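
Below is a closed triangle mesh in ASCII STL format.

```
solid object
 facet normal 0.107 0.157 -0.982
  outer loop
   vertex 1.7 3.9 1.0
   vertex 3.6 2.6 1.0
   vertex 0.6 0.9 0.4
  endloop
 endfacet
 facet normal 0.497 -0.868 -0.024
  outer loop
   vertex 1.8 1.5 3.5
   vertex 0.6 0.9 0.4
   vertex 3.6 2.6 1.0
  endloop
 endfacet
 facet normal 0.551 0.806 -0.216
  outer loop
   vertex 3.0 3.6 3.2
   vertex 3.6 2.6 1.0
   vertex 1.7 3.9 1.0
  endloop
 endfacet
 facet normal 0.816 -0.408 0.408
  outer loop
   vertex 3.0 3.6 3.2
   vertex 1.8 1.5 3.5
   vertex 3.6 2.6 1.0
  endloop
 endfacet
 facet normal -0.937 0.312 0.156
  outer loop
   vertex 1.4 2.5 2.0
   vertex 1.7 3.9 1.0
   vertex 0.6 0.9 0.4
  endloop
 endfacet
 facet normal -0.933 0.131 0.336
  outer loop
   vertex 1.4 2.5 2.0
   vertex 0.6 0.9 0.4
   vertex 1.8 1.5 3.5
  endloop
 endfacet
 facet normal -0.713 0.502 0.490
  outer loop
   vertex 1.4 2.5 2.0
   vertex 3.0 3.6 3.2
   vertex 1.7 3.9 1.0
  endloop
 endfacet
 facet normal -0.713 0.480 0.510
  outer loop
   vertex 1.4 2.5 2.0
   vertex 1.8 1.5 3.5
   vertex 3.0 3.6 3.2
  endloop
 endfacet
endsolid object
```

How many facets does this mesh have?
8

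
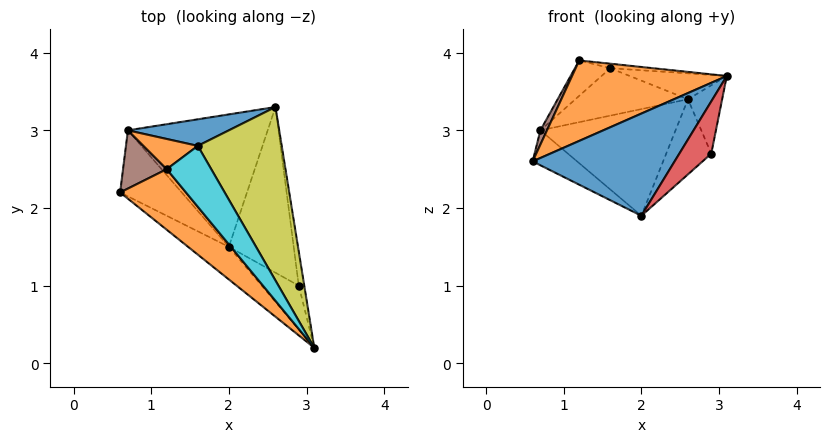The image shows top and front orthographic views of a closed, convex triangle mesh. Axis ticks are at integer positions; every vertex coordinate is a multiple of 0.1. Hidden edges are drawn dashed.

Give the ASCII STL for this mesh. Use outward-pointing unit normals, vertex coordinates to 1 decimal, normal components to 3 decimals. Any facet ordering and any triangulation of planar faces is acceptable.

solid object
 facet normal -0.532 -0.807 -0.257
  outer loop
   vertex 2.0 1.5 1.9
   vertex 3.1 0.2 3.7
   vertex 0.6 2.2 2.6
  endloop
 endfacet
 facet normal -0.671 -0.593 0.446
  outer loop
   vertex 1.2 2.5 3.9
   vertex 0.6 2.2 2.6
   vertex 3.1 0.2 3.7
  endloop
 endfacet
 facet normal 0.986 0.152 -0.076
  outer loop
   vertex 2.9 1.0 2.7
   vertex 2.6 3.3 3.4
   vertex 3.1 0.2 3.7
  endloop
 endfacet
 facet normal 0.144 -0.759 -0.636
  outer loop
   vertex 2.9 1.0 2.7
   vertex 3.1 0.2 3.7
   vertex 2.0 1.5 1.9
  endloop
 endfacet
 facet normal 0.720 0.286 -0.632
  outer loop
   vertex 2.9 1.0 2.7
   vertex 2.0 1.5 1.9
   vertex 2.6 3.3 3.4
  endloop
 endfacet
 facet normal -0.893 -0.107 0.437
  outer loop
   vertex 0.7 3.0 3.0
   vertex 0.6 2.2 2.6
   vertex 1.2 2.5 3.9
  endloop
 endfacet
 facet normal -0.204 0.458 -0.865
  outer loop
   vertex 0.7 3.0 3.0
   vertex 2.0 1.5 1.9
   vertex 0.6 2.2 2.6
  endloop
 endfacet
 facet normal 0.065 0.626 -0.777
  outer loop
   vertex 0.7 3.0 3.0
   vertex 2.6 3.3 3.4
   vertex 2.0 1.5 1.9
  endloop
 endfacet
 facet normal 0.306 0.141 0.941
  outer loop
   vertex 1.6 2.8 3.8
   vertex 3.1 0.2 3.7
   vertex 2.6 3.3 3.4
  endloop
 endfacet
 facet normal 0.191 0.072 0.979
  outer loop
   vertex 1.6 2.8 3.8
   vertex 1.2 2.5 3.9
   vertex 3.1 0.2 3.7
  endloop
 endfacet
 facet normal -0.234 0.848 0.475
  outer loop
   vertex 1.6 2.8 3.8
   vertex 2.6 3.3 3.4
   vertex 0.7 3.0 3.0
  endloop
 endfacet
 facet normal -0.378 0.704 0.601
  outer loop
   vertex 1.6 2.8 3.8
   vertex 0.7 3.0 3.0
   vertex 1.2 2.5 3.9
  endloop
 endfacet
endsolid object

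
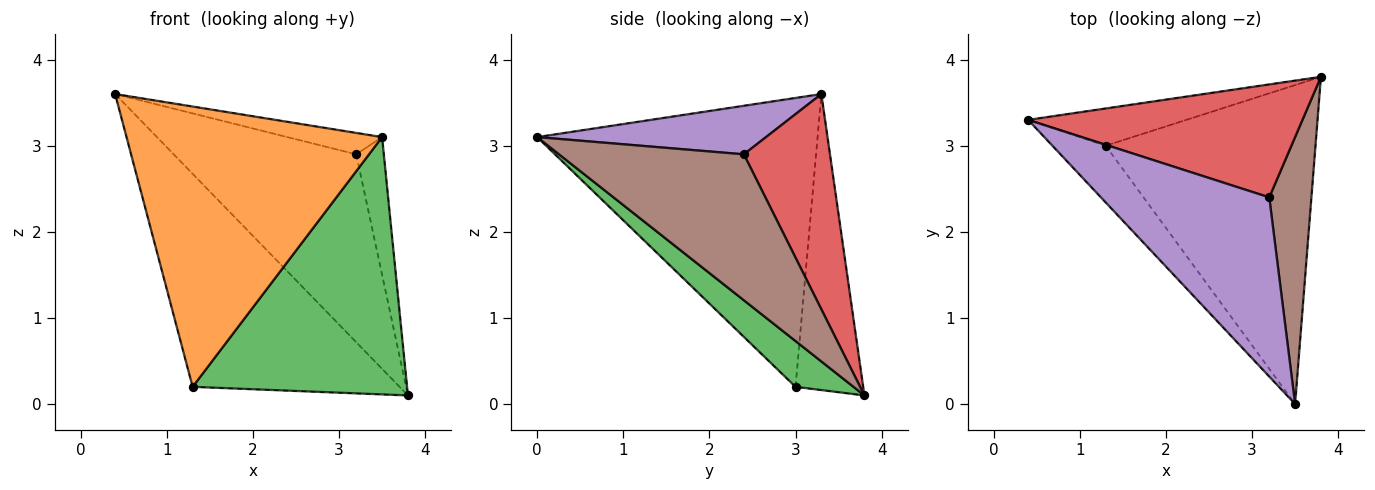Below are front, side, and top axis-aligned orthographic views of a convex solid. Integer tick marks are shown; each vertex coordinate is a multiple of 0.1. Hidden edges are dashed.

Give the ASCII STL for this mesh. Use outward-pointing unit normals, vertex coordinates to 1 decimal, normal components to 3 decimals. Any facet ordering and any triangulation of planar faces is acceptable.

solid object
 facet normal -0.307 0.938 -0.164
  outer loop
   vertex 1.3 3.0 0.2
   vertex 0.4 3.3 3.6
   vertex 3.8 3.8 0.1
  endloop
 endfacet
 facet normal -0.732 -0.667 -0.135
  outer loop
   vertex 1.3 3.0 0.2
   vertex 3.5 0.0 3.1
   vertex 0.4 3.3 3.6
  endloop
 endfacet
 facet normal 0.167 -0.619 -0.767
  outer loop
   vertex 1.3 3.0 0.2
   vertex 3.8 3.8 0.1
   vertex 3.5 0.0 3.1
  endloop
 endfacet
 facet normal 0.375 0.795 0.478
  outer loop
   vertex 3.2 2.4 2.9
   vertex 3.8 3.8 0.1
   vertex 0.4 3.3 3.6
  endloop
 endfacet
 facet normal 0.275 0.114 0.955
  outer loop
   vertex 3.2 2.4 2.9
   vertex 0.4 3.3 3.6
   vertex 3.5 0.0 3.1
  endloop
 endfacet
 facet normal 0.951 0.142 0.275
  outer loop
   vertex 3.2 2.4 2.9
   vertex 3.5 0.0 3.1
   vertex 3.8 3.8 0.1
  endloop
 endfacet
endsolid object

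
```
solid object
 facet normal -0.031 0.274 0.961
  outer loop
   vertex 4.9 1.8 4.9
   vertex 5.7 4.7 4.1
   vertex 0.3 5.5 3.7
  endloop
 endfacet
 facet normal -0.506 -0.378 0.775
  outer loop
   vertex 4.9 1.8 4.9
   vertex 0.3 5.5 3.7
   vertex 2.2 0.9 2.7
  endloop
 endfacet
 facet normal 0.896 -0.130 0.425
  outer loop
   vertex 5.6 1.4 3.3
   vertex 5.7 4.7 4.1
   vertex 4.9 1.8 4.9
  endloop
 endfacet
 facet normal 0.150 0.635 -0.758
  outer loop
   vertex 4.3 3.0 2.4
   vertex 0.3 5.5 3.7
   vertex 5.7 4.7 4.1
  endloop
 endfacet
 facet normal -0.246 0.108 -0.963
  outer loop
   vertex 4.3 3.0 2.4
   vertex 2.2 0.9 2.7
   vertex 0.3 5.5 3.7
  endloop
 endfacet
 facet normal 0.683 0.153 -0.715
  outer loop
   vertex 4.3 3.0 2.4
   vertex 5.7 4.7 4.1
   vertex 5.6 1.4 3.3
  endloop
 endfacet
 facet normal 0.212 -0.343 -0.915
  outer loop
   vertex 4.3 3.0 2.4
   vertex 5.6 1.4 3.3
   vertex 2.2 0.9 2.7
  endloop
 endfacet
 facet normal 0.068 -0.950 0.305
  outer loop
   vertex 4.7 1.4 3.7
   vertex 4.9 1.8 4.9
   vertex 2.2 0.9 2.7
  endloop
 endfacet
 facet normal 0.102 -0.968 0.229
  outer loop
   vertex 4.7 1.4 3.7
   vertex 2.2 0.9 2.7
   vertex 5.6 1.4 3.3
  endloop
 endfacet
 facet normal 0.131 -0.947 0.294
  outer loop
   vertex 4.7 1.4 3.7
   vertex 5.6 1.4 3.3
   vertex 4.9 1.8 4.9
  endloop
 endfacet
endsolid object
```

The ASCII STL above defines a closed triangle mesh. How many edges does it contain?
15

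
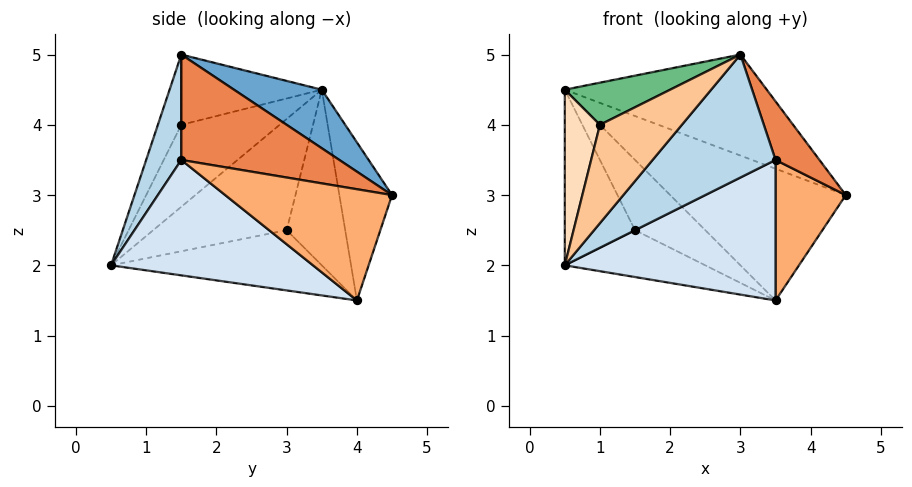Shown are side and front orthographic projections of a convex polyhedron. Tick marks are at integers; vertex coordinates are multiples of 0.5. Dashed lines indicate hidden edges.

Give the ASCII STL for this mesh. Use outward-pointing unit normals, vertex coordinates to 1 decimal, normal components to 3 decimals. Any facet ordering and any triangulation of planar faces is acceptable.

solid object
 facet normal 0.204 0.470 0.859
  outer loop
   vertex 0.5 3.5 4.5
   vertex 3.0 1.5 5.0
   vertex 4.5 4.5 3.0
  endloop
 endfacet
 facet normal -0.285 0.950 -0.127
  outer loop
   vertex 0.5 3.5 4.5
   vertex 4.5 4.5 3.0
   vertex 3.5 4.0 1.5
  endloop
 endfacet
 facet normal 0.274 -0.958 0.091
  outer loop
   vertex 3.5 1.5 3.5
   vertex 3.0 1.5 5.0
   vertex 0.5 0.5 2.0
  endloop
 endfacet
 facet normal 0.514 -0.536 -0.670
  outer loop
   vertex 3.5 1.5 3.5
   vertex 0.5 0.5 2.0
   vertex 3.5 4.0 1.5
  endloop
 endfacet
 facet normal 0.917 -0.255 0.306
  outer loop
   vertex 3.5 1.5 3.5
   vertex 4.5 4.5 3.0
   vertex 3.0 1.5 5.0
  endloop
 endfacet
 facet normal 0.829 -0.349 -0.436
  outer loop
   vertex 3.5 1.5 3.5
   vertex 3.5 4.0 1.5
   vertex 4.5 4.5 3.0
  endloop
 endfacet
 facet normal -0.241 -0.843 0.482
  outer loop
   vertex 1.0 1.5 4.0
   vertex 0.5 0.5 2.0
   vertex 3.0 1.5 5.0
  endloop
 endfacet
 facet normal -0.873 -0.312 0.374
  outer loop
   vertex 1.0 1.5 4.0
   vertex 0.5 3.5 4.5
   vertex 0.5 0.5 2.0
  endloop
 endfacet
 facet normal -0.424 -0.318 0.848
  outer loop
   vertex 1.0 1.5 4.0
   vertex 3.0 1.5 5.0
   vertex 0.5 3.5 4.5
  endloop
 endfacet
 facet normal -0.557 0.371 -0.743
  outer loop
   vertex 1.5 3.0 2.5
   vertex 3.5 4.0 1.5
   vertex 0.5 0.5 2.0
  endloop
 endfacet
 facet normal -0.772 0.407 -0.488
  outer loop
   vertex 1.5 3.0 2.5
   vertex 0.5 0.5 2.0
   vertex 0.5 3.5 4.5
  endloop
 endfacet
 facet normal -0.570 0.684 -0.456
  outer loop
   vertex 1.5 3.0 2.5
   vertex 0.5 3.5 4.5
   vertex 3.5 4.0 1.5
  endloop
 endfacet
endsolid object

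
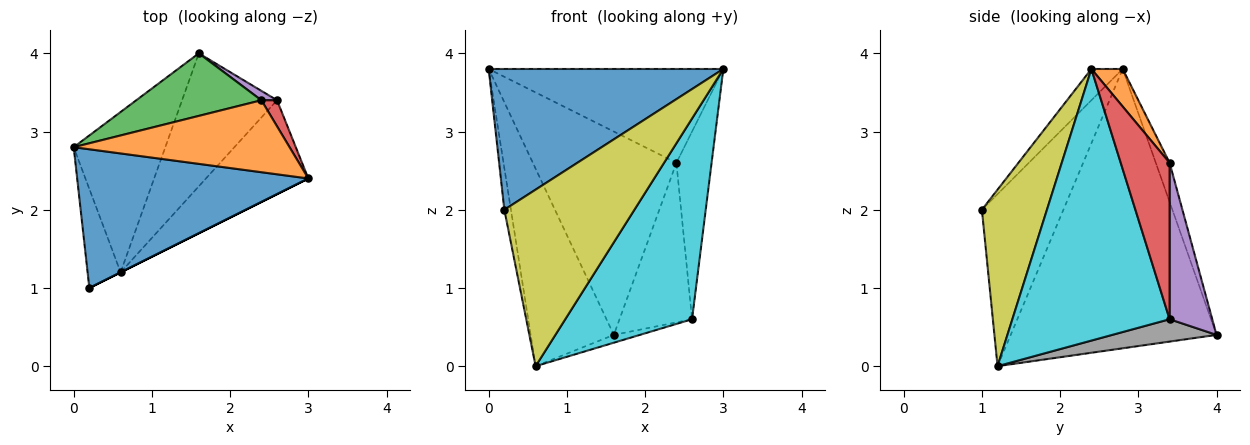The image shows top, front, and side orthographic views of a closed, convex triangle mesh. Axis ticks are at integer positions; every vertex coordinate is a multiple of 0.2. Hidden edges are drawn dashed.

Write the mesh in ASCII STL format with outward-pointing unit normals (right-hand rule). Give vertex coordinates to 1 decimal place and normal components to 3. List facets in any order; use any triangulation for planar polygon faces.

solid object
 facet normal -0.095 -0.709 0.699
  outer loop
   vertex 0.2 1.0 2.0
   vertex 3.0 2.4 3.8
   vertex 0.0 2.8 3.8
  endloop
 endfacet
 facet normal 0.105 0.789 0.605
  outer loop
   vertex 2.4 3.4 2.6
   vertex 0.0 2.8 3.8
   vertex 3.0 2.4 3.8
  endloop
 endfacet
 facet normal -0.092 0.952 0.293
  outer loop
   vertex 2.4 3.4 2.6
   vertex 1.6 4.0 0.4
   vertex 0.0 2.8 3.8
  endloop
 endfacet
 facet normal 0.809 0.582 0.081
  outer loop
   vertex 2.4 3.4 2.6
   vertex 3.0 2.4 3.8
   vertex 2.6 3.4 0.6
  endloop
 endfacet
 facet normal 0.506 0.861 0.051
  outer loop
   vertex 2.4 3.4 2.6
   vertex 2.6 3.4 0.6
   vertex 1.6 4.0 0.4
  endloop
 endfacet
 facet normal -0.979 0.079 -0.188
  outer loop
   vertex 0.6 1.2 0.0
   vertex 0.2 1.0 2.0
   vertex 0.0 2.8 3.8
  endloop
 endfacet
 facet normal -0.887 0.358 -0.291
  outer loop
   vertex 0.6 1.2 0.0
   vertex 0.0 2.8 3.8
   vertex 1.6 4.0 0.4
  endloop
 endfacet
 facet normal 0.229 0.057 -0.972
  outer loop
   vertex 0.6 1.2 0.0
   vertex 1.6 4.0 0.4
   vertex 2.6 3.4 0.6
  endloop
 endfacet
 facet normal 0.447 -0.894 0.000
  outer loop
   vertex 0.6 1.2 0.0
   vertex 3.0 2.4 3.8
   vertex 0.2 1.0 2.0
  endloop
 endfacet
 facet normal 0.747 -0.602 -0.282
  outer loop
   vertex 0.6 1.2 0.0
   vertex 2.6 3.4 0.6
   vertex 3.0 2.4 3.8
  endloop
 endfacet
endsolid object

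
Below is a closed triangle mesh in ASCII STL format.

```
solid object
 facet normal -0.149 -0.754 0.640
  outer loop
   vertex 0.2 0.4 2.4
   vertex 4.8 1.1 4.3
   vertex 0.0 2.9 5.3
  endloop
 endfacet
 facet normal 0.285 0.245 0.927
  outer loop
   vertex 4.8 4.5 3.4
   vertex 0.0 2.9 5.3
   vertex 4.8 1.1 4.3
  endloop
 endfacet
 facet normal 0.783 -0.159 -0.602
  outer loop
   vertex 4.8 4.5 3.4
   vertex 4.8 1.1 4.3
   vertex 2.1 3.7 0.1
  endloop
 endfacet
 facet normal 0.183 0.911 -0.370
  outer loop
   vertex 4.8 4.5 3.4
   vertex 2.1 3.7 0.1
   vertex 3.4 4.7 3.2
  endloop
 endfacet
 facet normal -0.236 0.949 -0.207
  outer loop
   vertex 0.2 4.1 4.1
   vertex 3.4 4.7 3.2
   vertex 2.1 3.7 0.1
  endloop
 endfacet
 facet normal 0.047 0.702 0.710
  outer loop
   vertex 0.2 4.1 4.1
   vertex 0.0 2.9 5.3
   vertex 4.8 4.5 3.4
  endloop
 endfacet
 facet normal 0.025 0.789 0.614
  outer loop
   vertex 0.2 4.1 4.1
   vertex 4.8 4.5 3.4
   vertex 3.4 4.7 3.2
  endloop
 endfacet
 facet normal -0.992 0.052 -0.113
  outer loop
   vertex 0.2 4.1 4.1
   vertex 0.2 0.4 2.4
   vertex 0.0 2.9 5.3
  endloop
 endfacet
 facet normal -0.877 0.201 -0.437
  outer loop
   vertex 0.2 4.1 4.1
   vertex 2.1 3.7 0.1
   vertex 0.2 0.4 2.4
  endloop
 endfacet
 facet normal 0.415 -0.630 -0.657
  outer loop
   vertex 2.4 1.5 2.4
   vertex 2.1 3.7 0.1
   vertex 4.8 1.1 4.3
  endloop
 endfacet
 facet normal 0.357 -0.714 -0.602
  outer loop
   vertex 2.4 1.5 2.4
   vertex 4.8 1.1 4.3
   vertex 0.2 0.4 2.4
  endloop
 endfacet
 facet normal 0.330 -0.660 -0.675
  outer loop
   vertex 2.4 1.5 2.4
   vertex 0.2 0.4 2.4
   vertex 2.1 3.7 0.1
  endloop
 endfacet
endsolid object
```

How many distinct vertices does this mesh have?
8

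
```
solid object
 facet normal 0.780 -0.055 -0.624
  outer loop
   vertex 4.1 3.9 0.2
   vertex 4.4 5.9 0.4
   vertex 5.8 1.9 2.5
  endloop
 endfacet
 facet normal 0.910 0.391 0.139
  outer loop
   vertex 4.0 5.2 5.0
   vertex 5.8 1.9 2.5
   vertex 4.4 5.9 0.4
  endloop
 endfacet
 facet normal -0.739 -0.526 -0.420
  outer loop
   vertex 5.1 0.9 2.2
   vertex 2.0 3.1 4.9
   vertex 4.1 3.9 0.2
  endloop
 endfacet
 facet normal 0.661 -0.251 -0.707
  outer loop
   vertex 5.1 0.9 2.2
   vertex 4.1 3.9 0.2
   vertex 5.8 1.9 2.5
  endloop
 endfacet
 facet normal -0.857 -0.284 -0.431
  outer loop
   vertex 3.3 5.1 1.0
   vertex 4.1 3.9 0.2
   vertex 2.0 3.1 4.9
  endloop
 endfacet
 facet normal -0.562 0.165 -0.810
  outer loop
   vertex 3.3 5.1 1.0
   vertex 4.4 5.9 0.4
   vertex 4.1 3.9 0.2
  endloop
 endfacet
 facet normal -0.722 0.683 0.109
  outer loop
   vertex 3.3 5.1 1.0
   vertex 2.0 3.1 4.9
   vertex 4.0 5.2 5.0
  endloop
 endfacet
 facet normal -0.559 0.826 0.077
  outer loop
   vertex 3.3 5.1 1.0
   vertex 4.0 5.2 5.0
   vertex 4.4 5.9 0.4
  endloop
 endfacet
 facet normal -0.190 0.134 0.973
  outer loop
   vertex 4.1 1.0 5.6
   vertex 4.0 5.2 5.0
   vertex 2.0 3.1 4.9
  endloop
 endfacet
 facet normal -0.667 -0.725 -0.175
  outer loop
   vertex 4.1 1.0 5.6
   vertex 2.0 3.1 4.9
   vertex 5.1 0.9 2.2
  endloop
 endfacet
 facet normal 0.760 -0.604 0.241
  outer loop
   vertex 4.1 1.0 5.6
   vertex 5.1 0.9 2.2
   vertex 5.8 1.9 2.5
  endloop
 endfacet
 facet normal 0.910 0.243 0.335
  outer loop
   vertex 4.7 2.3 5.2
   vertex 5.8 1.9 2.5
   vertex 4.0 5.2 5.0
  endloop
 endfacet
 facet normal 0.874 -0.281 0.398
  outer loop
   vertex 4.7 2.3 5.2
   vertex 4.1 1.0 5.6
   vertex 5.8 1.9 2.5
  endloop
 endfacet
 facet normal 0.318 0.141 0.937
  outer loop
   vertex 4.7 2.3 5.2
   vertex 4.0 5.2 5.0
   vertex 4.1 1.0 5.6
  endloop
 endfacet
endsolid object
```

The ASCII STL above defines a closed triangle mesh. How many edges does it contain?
21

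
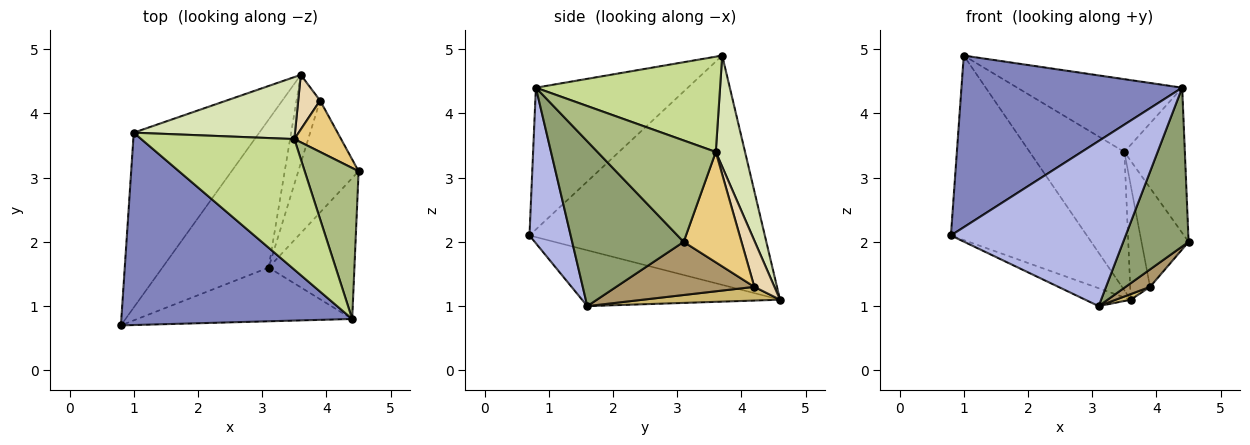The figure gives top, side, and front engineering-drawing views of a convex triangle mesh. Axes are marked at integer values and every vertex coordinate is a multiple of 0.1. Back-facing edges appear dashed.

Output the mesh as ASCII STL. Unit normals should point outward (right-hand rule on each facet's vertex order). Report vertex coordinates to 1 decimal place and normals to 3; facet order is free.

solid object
 facet normal -0.782 0.452 -0.428
  outer loop
   vertex 3.6 4.6 1.1
   vertex 0.8 0.7 2.1
   vertex 1.0 3.7 4.9
  endloop
 endfacet
 facet normal -0.417 -0.605 0.678
  outer loop
   vertex 4.4 0.8 4.4
   vertex 1.0 3.7 4.9
   vertex 0.8 0.7 2.1
  endloop
 endfacet
 facet normal -0.463 0.106 -0.880
  outer loop
   vertex 3.1 1.6 1.0
   vertex 0.8 0.7 2.1
   vertex 3.6 4.6 1.1
  endloop
 endfacet
 facet normal 0.219 -0.928 -0.302
  outer loop
   vertex 3.1 1.6 1.0
   vertex 4.4 0.8 4.4
   vertex 0.8 0.7 2.1
  endloop
 endfacet
 facet normal 0.787 -0.462 -0.409
  outer loop
   vertex 3.1 1.6 1.0
   vertex 4.5 3.1 2.0
   vertex 4.4 0.8 4.4
  endloop
 endfacet
 facet normal 0.805 0.411 0.428
  outer loop
   vertex 3.5 3.6 3.4
   vertex 4.4 0.8 4.4
   vertex 4.5 3.1 2.0
  endloop
 endfacet
 facet normal 0.478 0.428 0.767
  outer loop
   vertex 3.5 3.6 3.4
   vertex 1.0 3.7 4.9
   vertex 4.4 0.8 4.4
  endloop
 endfacet
 facet normal 0.271 0.878 0.394
  outer loop
   vertex 3.5 3.6 3.4
   vertex 3.6 4.6 1.1
   vertex 1.0 3.7 4.9
  endloop
 endfacet
 facet normal 0.657 -0.116 -0.745
  outer loop
   vertex 3.9 4.2 1.3
   vertex 4.5 3.1 2.0
   vertex 3.1 1.6 1.0
  endloop
 endfacet
 facet normal 0.502 -0.055 -0.863
  outer loop
   vertex 3.9 4.2 1.3
   vertex 3.1 1.6 1.0
   vertex 3.6 4.6 1.1
  endloop
 endfacet
 facet normal 0.737 0.600 0.312
  outer loop
   vertex 3.9 4.2 1.3
   vertex 3.5 3.6 3.4
   vertex 4.5 3.1 2.0
  endloop
 endfacet
 facet normal 0.675 0.666 0.319
  outer loop
   vertex 3.9 4.2 1.3
   vertex 3.6 4.6 1.1
   vertex 3.5 3.6 3.4
  endloop
 endfacet
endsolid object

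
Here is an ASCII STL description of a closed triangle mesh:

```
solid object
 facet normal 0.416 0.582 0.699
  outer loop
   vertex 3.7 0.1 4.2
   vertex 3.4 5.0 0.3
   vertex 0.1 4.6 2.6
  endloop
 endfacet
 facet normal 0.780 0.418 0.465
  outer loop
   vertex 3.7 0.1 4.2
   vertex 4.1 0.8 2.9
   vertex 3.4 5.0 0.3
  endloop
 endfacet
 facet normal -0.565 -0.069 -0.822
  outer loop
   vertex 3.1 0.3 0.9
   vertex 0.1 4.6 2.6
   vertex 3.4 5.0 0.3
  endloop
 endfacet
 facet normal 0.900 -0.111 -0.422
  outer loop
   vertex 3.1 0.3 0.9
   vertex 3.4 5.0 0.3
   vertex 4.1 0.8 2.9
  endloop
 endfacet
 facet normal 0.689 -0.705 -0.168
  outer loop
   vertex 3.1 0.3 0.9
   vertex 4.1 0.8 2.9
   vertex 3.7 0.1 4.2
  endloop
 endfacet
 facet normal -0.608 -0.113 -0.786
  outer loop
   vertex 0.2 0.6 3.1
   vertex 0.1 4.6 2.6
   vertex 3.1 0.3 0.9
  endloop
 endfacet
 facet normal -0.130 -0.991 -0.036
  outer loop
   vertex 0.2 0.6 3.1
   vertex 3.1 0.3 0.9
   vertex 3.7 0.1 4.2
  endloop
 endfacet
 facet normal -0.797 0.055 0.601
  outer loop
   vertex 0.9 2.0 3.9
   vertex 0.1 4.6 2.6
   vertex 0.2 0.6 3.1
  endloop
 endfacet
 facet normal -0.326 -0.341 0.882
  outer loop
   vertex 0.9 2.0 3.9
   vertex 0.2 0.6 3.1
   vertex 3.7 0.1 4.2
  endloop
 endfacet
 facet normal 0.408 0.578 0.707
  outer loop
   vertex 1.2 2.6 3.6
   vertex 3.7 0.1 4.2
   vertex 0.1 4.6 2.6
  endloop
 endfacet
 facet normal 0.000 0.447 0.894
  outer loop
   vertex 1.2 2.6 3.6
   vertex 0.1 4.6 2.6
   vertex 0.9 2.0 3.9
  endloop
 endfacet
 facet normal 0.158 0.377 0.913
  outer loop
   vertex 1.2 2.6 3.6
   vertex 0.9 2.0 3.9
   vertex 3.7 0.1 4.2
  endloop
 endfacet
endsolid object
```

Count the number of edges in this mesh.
18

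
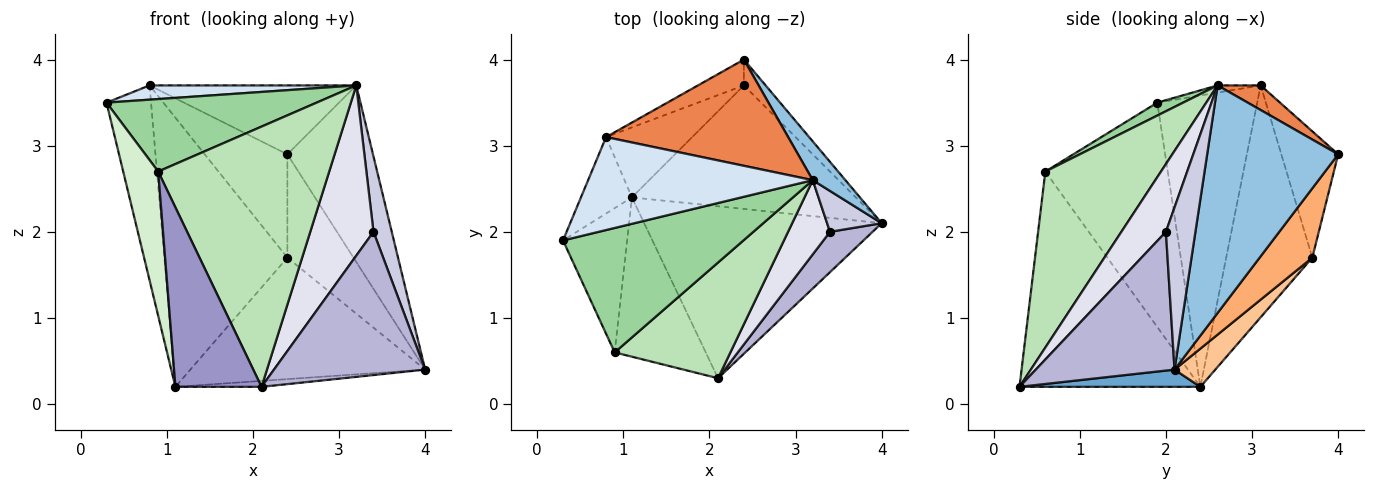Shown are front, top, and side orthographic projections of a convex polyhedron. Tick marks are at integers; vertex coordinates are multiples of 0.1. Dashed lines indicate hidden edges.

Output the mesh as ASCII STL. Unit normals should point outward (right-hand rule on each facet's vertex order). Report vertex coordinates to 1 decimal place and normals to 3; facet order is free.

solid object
 facet normal 0.072 0.034 -0.997
  outer loop
   vertex 2.1 0.3 0.2
   vertex 1.1 2.4 0.2
   vertex 4.0 2.1 0.4
  endloop
 endfacet
 facet normal 0.831 0.543 0.119
  outer loop
   vertex 3.2 2.6 3.7
   vertex 4.0 2.1 0.4
   vertex 2.4 4.0 2.9
  endloop
 endfacet
 facet normal -0.902 0.402 -0.158
  outer loop
   vertex 0.8 3.1 3.7
   vertex 1.1 2.4 0.2
   vertex 0.3 1.9 3.5
  endloop
 endfacet
 facet normal -0.032 -0.152 0.988
  outer loop
   vertex 0.8 3.1 3.7
   vertex 0.3 1.9 3.5
   vertex 3.2 2.6 3.7
  endloop
 endfacet
 facet normal 0.113 0.541 0.834
  outer loop
   vertex 0.8 3.1 3.7
   vertex 3.2 2.6 3.7
   vertex 2.4 4.0 2.9
  endloop
 endfacet
 facet normal 0.612 0.768 -0.192
  outer loop
   vertex 2.4 3.7 1.7
   vertex 2.4 4.0 2.9
   vertex 4.0 2.1 0.4
  endloop
 endfacet
 facet normal 0.121 0.696 -0.708
  outer loop
   vertex 2.4 3.7 1.7
   vertex 4.0 2.1 0.4
   vertex 1.1 2.4 0.2
  endloop
 endfacet
 facet normal -0.555 0.807 -0.202
  outer loop
   vertex 2.4 3.7 1.7
   vertex 0.8 3.1 3.7
   vertex 2.4 4.0 2.9
  endloop
 endfacet
 facet normal -0.561 0.801 -0.208
  outer loop
   vertex 2.4 3.7 1.7
   vertex 1.1 2.4 0.2
   vertex 0.8 3.1 3.7
  endloop
 endfacet
 facet normal 0.062 -0.502 0.863
  outer loop
   vertex 0.9 0.6 2.7
   vertex 3.2 2.6 3.7
   vertex 0.3 1.9 3.5
  endloop
 endfacet
 facet normal 0.526 -0.777 0.346
  outer loop
   vertex 0.9 0.6 2.7
   vertex 2.1 0.3 0.2
   vertex 3.2 2.6 3.7
  endloop
 endfacet
 facet normal -0.927 -0.265 -0.265
  outer loop
   vertex 0.9 0.6 2.7
   vertex 0.3 1.9 3.5
   vertex 1.1 2.4 0.2
  endloop
 endfacet
 facet normal -0.843 -0.402 -0.357
  outer loop
   vertex 0.9 0.6 2.7
   vertex 1.1 2.4 0.2
   vertex 2.1 0.3 0.2
  endloop
 endfacet
 facet normal 0.662 -0.721 0.203
  outer loop
   vertex 3.4 2.0 2.0
   vertex 2.1 0.3 0.2
   vertex 4.0 2.1 0.4
  endloop
 endfacet
 facet normal 0.817 -0.506 0.275
  outer loop
   vertex 3.4 2.0 2.0
   vertex 4.0 2.1 0.4
   vertex 3.2 2.6 3.7
  endloop
 endfacet
 facet normal 0.542 -0.770 0.336
  outer loop
   vertex 3.4 2.0 2.0
   vertex 3.2 2.6 3.7
   vertex 2.1 0.3 0.2
  endloop
 endfacet
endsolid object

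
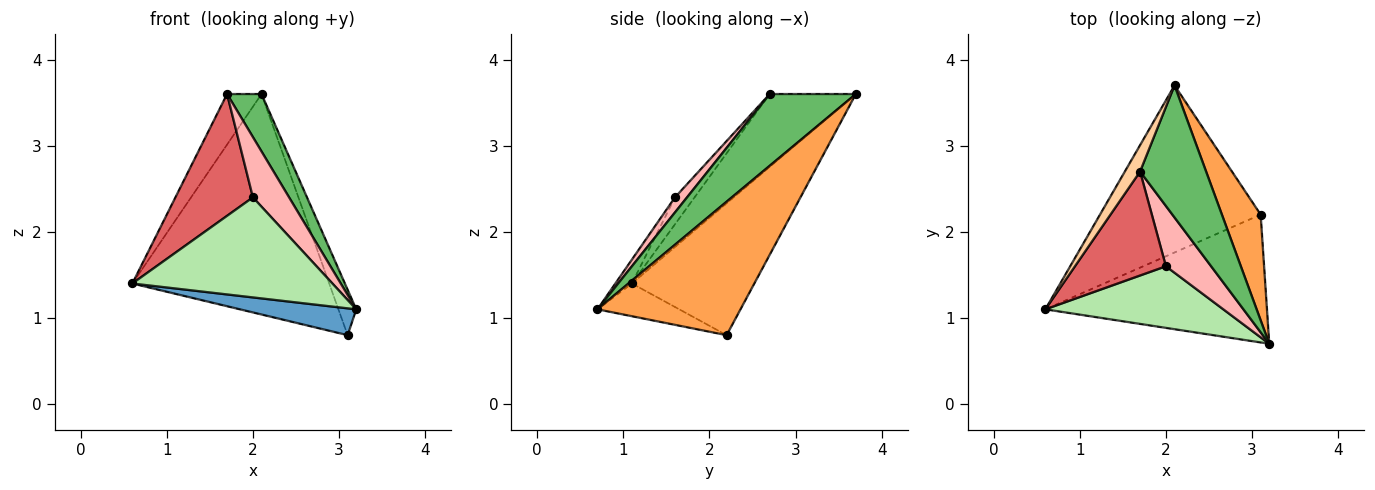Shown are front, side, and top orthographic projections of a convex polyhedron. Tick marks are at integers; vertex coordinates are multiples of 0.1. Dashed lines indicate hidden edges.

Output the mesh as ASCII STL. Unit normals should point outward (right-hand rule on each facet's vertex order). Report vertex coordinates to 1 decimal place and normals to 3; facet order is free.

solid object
 facet normal -0.143 -0.203 -0.969
  outer loop
   vertex 3.1 2.2 0.8
   vertex 3.2 0.7 1.1
   vertex 0.6 1.1 1.4
  endloop
 endfacet
 facet normal -0.444 0.714 -0.541
  outer loop
   vertex 3.1 2.2 0.8
   vertex 0.6 1.1 1.4
   vertex 2.1 3.7 3.6
  endloop
 endfacet
 facet normal 0.954 0.119 0.277
  outer loop
   vertex 3.1 2.2 0.8
   vertex 2.1 3.7 3.6
   vertex 3.2 0.7 1.1
  endloop
 endfacet
 facet normal -0.911 0.365 0.191
  outer loop
   vertex 1.7 2.7 3.6
   vertex 2.1 3.7 3.6
   vertex 0.6 1.1 1.4
  endloop
 endfacet
 facet normal 0.706 -0.282 0.649
  outer loop
   vertex 1.7 2.7 3.6
   vertex 3.2 0.7 1.1
   vertex 2.1 3.7 3.6
  endloop
 endfacet
 facet normal -0.070 -0.849 0.523
  outer loop
   vertex 2.0 1.6 2.4
   vertex 0.6 1.1 1.4
   vertex 3.2 0.7 1.1
  endloop
 endfacet
 facet normal -0.189 -0.747 0.638
  outer loop
   vertex 2.0 1.6 2.4
   vertex 1.7 2.7 3.6
   vertex 0.6 1.1 1.4
  endloop
 endfacet
 facet normal 0.229 -0.688 0.688
  outer loop
   vertex 2.0 1.6 2.4
   vertex 3.2 0.7 1.1
   vertex 1.7 2.7 3.6
  endloop
 endfacet
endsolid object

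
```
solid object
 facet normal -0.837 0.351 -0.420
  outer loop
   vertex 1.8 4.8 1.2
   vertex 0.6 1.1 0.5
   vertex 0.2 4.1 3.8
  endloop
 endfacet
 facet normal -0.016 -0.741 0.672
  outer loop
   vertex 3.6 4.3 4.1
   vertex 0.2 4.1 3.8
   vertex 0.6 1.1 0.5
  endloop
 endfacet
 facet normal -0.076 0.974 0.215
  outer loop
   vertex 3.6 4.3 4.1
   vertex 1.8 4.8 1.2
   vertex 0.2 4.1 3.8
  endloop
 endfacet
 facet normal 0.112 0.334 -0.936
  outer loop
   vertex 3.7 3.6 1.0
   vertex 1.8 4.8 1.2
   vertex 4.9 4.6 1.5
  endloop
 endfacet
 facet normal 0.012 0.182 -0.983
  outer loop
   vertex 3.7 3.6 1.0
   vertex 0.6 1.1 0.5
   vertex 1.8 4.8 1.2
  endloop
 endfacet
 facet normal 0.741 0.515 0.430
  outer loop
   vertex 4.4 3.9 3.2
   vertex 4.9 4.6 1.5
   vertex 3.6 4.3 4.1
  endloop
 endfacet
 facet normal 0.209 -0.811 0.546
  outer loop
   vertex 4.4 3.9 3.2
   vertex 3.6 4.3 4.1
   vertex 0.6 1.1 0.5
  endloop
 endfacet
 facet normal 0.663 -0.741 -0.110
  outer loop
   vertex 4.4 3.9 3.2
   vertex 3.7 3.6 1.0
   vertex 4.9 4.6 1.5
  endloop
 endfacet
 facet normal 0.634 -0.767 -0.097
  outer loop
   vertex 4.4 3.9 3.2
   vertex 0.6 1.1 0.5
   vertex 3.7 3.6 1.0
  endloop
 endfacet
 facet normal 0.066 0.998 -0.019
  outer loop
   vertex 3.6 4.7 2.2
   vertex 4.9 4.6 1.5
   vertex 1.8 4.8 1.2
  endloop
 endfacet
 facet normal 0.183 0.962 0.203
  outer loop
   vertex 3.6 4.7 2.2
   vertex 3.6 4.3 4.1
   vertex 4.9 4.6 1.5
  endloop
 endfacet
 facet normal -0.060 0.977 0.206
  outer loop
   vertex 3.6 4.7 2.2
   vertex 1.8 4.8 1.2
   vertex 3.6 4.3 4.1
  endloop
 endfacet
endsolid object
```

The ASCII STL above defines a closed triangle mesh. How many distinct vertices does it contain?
8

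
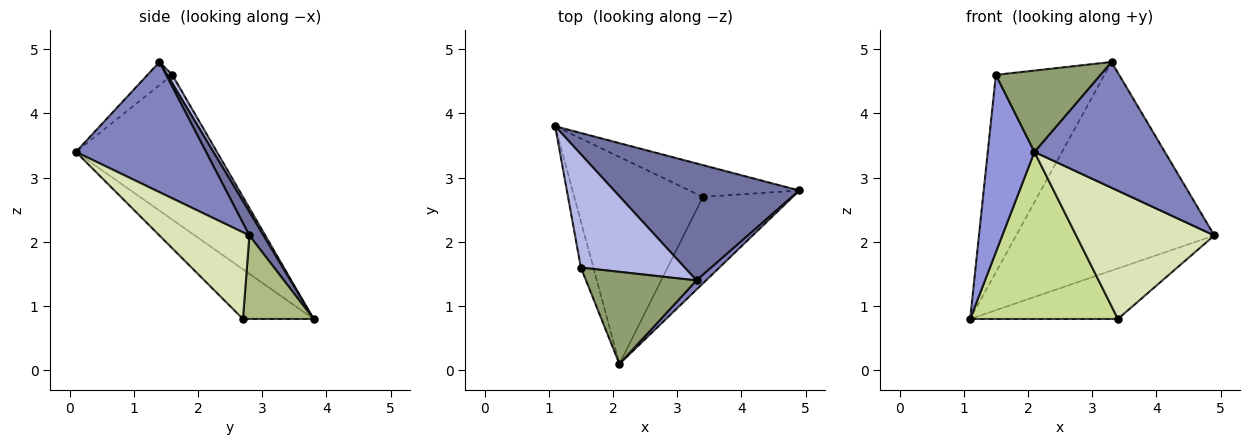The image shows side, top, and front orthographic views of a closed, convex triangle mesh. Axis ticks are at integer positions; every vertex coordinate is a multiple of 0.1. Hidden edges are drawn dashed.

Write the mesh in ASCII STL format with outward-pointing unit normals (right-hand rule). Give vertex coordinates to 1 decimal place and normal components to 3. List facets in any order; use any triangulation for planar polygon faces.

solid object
 facet normal 0.062 0.871 0.488
  outer loop
   vertex 3.3 1.4 4.8
   vertex 4.9 2.8 2.1
   vertex 1.1 3.8 0.8
  endloop
 endfacet
 facet normal 0.706 -0.707 0.052
  outer loop
   vertex 3.3 1.4 4.8
   vertex 2.1 0.1 3.4
   vertex 4.9 2.8 2.1
  endloop
 endfacet
 facet normal -0.946 -0.313 -0.082
  outer loop
   vertex 1.5 1.6 4.6
   vertex 1.1 3.8 0.8
   vertex 2.1 0.1 3.4
  endloop
 endfacet
 facet normal 0.041 0.867 0.497
  outer loop
   vertex 1.5 1.6 4.6
   vertex 3.3 1.4 4.8
   vertex 1.1 3.8 0.8
  endloop
 endfacet
 facet normal -0.155 -0.654 0.740
  outer loop
   vertex 1.5 1.6 4.6
   vertex 2.1 0.1 3.4
   vertex 3.3 1.4 4.8
  endloop
 endfacet
 facet normal 0.375 0.785 -0.493
  outer loop
   vertex 3.4 2.7 0.8
   vertex 1.1 3.8 0.8
   vertex 4.9 2.8 2.1
  endloop
 endfacet
 facet normal -0.288 -0.601 -0.745
  outer loop
   vertex 3.4 2.7 0.8
   vertex 2.1 0.1 3.4
   vertex 1.1 3.8 0.8
  endloop
 endfacet
 facet normal 0.475 -0.730 -0.492
  outer loop
   vertex 3.4 2.7 0.8
   vertex 4.9 2.8 2.1
   vertex 2.1 0.1 3.4
  endloop
 endfacet
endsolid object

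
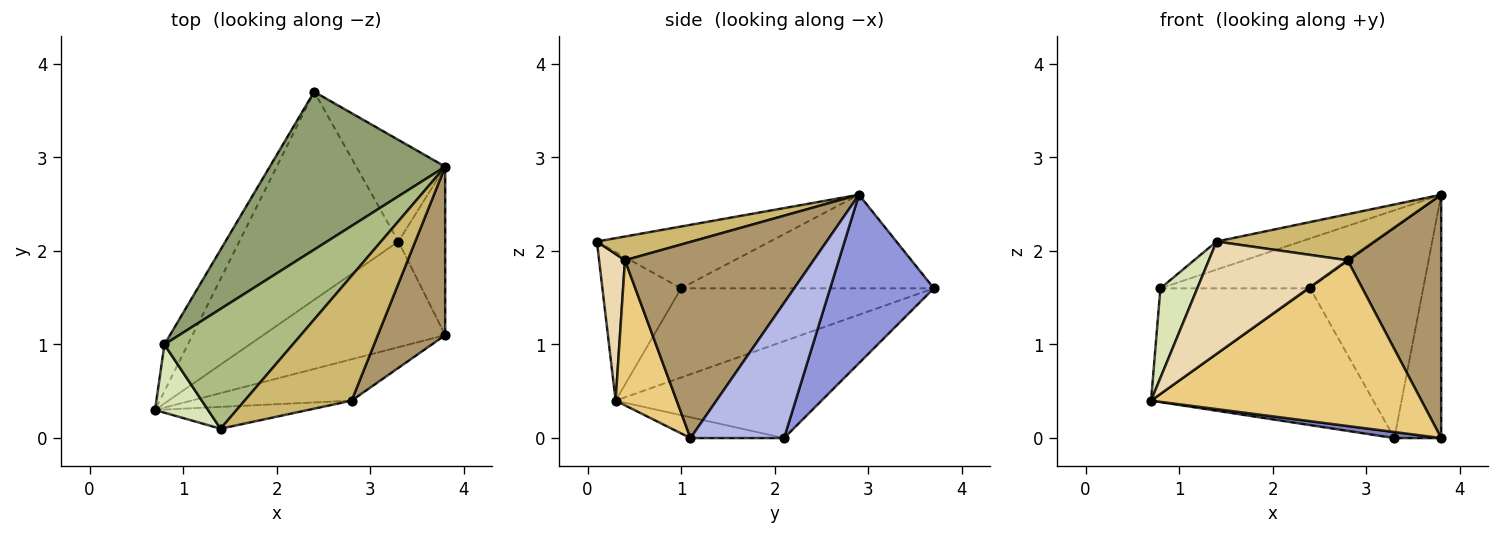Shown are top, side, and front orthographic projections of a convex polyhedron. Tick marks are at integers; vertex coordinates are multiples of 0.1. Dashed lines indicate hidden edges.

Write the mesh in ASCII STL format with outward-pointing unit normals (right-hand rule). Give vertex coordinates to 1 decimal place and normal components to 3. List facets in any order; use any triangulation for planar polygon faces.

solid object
 facet normal -0.454 0.490 -0.745
  outer loop
   vertex 3.3 2.1 0.0
   vertex 0.7 0.3 0.4
   vertex 2.4 3.7 1.6
  endloop
 endfacet
 facet normal -0.113 -0.057 -0.992
  outer loop
   vertex 3.3 2.1 0.0
   vertex 3.8 1.1 0.0
   vertex 0.7 0.3 0.4
  endloop
 endfacet
 facet normal 0.637 0.694 -0.336
  outer loop
   vertex 3.3 2.1 0.0
   vertex 2.4 3.7 1.6
   vertex 3.8 2.9 2.6
  endloop
 endfacet
 facet normal 0.854 0.427 -0.296
  outer loop
   vertex 3.3 2.1 0.0
   vertex 3.8 2.9 2.6
   vertex 3.8 1.1 0.0
  endloop
 endfacet
 facet normal -0.453 0.269 0.850
  outer loop
   vertex 0.8 1.0 1.6
   vertex 3.8 2.9 2.6
   vertex 2.4 3.7 1.6
  endloop
 endfacet
 facet normal -0.425 0.207 0.881
  outer loop
   vertex 0.8 1.0 1.6
   vertex 1.4 0.1 2.1
   vertex 3.8 2.9 2.6
  endloop
 endfacet
 facet normal -0.839 0.497 -0.220
  outer loop
   vertex 0.8 1.0 1.6
   vertex 2.4 3.7 1.6
   vertex 0.7 0.3 0.4
  endloop
 endfacet
 facet normal -0.862 -0.404 0.307
  outer loop
   vertex 0.8 1.0 1.6
   vertex 0.7 0.3 0.4
   vertex 1.4 0.1 2.1
  endloop
 endfacet
 facet normal 0.856 -0.425 0.294
  outer loop
   vertex 2.8 0.4 1.9
   vertex 3.8 1.1 0.0
   vertex 3.8 2.9 2.6
  endloop
 endfacet
 facet normal 0.204 -0.339 0.919
  outer loop
   vertex 2.8 0.4 1.9
   vertex 3.8 2.9 2.6
   vertex 1.4 0.1 2.1
  endloop
 endfacet
 facet normal 0.214 -0.948 -0.237
  outer loop
   vertex 2.8 0.4 1.9
   vertex 0.7 0.3 0.4
   vertex 3.8 1.1 0.0
  endloop
 endfacet
 facet normal 0.180 -0.966 -0.188
  outer loop
   vertex 2.8 0.4 1.9
   vertex 1.4 0.1 2.1
   vertex 0.7 0.3 0.4
  endloop
 endfacet
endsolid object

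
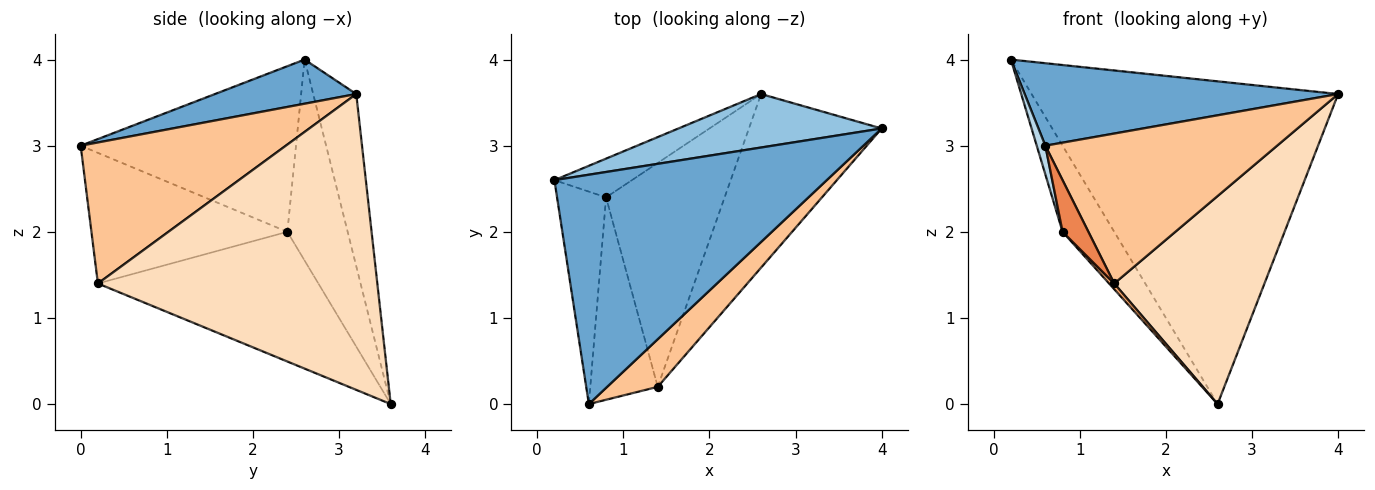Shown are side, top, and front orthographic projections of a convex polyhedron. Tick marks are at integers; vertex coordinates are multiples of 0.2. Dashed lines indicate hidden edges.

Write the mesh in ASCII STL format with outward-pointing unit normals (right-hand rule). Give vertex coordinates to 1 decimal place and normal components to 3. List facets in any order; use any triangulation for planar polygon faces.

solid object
 facet normal 0.151 -0.335 0.930
  outer loop
   vertex 0.6 0.0 3.0
   vertex 4.0 3.2 3.6
   vertex 0.2 2.6 4.0
  endloop
 endfacet
 facet normal -0.137 0.977 0.162
  outer loop
   vertex 2.6 3.6 0.0
   vertex 0.2 2.6 4.0
   vertex 4.0 3.2 3.6
  endloop
 endfacet
 facet normal -0.958 -0.038 -0.284
  outer loop
   vertex 0.8 2.4 2.0
   vertex 0.6 0.0 3.0
   vertex 0.2 2.6 4.0
  endloop
 endfacet
 facet normal -0.729 0.625 -0.281
  outer loop
   vertex 0.8 2.4 2.0
   vertex 0.2 2.6 4.0
   vertex 2.6 3.6 0.0
  endloop
 endfacet
 facet normal -0.882 -0.116 -0.456
  outer loop
   vertex 1.4 0.2 1.4
   vertex 0.6 0.0 3.0
   vertex 0.8 2.4 2.0
  endloop
 endfacet
 facet normal -0.738 -0.017 -0.675
  outer loop
   vertex 1.4 0.2 1.4
   vertex 0.8 2.4 2.0
   vertex 2.6 3.6 0.0
  endloop
 endfacet
 facet normal 0.645 -0.728 0.231
  outer loop
   vertex 1.4 0.2 1.4
   vertex 4.0 3.2 3.6
   vertex 0.6 0.0 3.0
  endloop
 endfacet
 facet normal 0.819 -0.440 -0.367
  outer loop
   vertex 1.4 0.2 1.4
   vertex 2.6 3.6 0.0
   vertex 4.0 3.2 3.6
  endloop
 endfacet
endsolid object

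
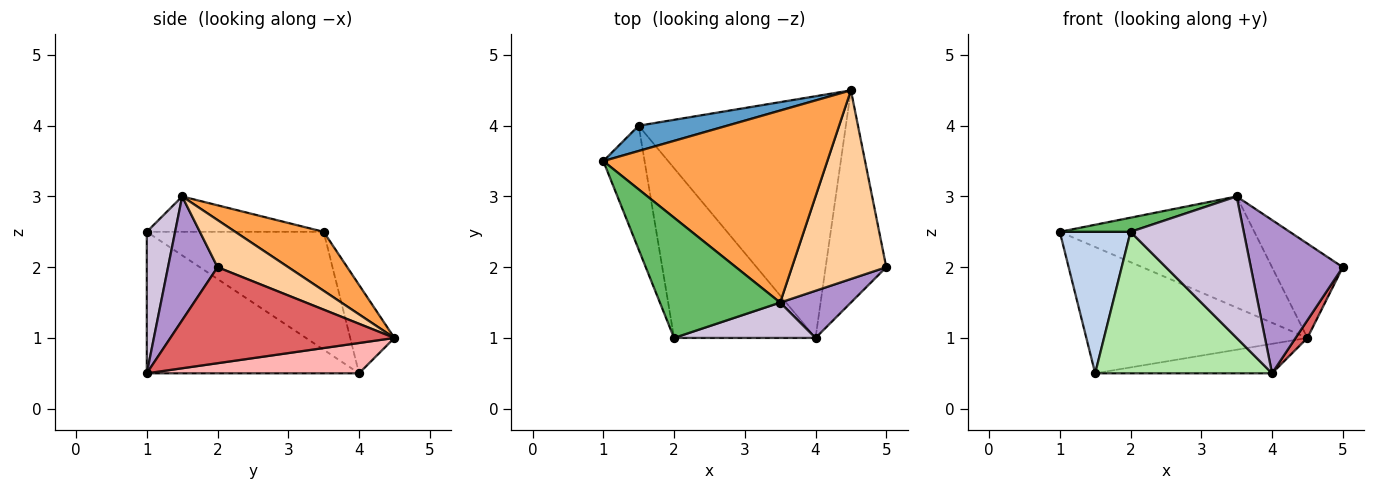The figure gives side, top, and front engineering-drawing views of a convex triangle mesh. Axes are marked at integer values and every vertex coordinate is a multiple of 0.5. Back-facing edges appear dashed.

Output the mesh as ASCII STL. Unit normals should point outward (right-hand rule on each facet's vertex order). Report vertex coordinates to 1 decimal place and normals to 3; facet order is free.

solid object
 facet normal -0.192 0.962 0.192
  outer loop
   vertex 1.5 4.0 0.5
   vertex 1.0 3.5 2.5
   vertex 4.5 4.5 1.0
  endloop
 endfacet
 facet normal -0.883 -0.353 -0.309
  outer loop
   vertex 2.0 1.0 2.5
   vertex 1.0 3.5 2.5
   vertex 1.5 4.0 0.5
  endloop
 endfacet
 facet normal 0.222 0.489 0.844
  outer loop
   vertex 3.5 1.5 3.0
   vertex 4.5 4.5 1.0
   vertex 1.0 3.5 2.5
  endloop
 endfacet
 facet normal 0.408 0.408 0.816
  outer loop
   vertex 3.5 1.5 3.0
   vertex 5.0 2.0 2.0
   vertex 4.5 4.5 1.0
  endloop
 endfacet
 facet normal -0.280 -0.112 0.953
  outer loop
   vertex 3.5 1.5 3.0
   vertex 1.0 3.5 2.5
   vertex 2.0 1.0 2.5
  endloop
 endfacet
 facet normal -0.609 -0.508 -0.609
  outer loop
   vertex 4.0 1.0 0.5
   vertex 2.0 1.0 2.5
   vertex 1.5 4.0 0.5
  endloop
 endfacet
 facet normal 0.845 -0.044 -0.533
  outer loop
   vertex 4.0 1.0 0.5
   vertex 4.5 4.5 1.0
   vertex 5.0 2.0 2.0
  endloop
 endfacet
 facet normal 0.144 0.120 -0.982
  outer loop
   vertex 4.0 1.0 0.5
   vertex 1.5 4.0 0.5
   vertex 4.5 4.5 1.0
  endloop
 endfacet
 facet normal 0.458 -0.850 0.261
  outer loop
   vertex 4.0 1.0 0.5
   vertex 5.0 2.0 2.0
   vertex 3.5 1.5 3.0
  endloop
 endfacet
 facet normal 0.236 -0.943 0.236
  outer loop
   vertex 4.0 1.0 0.5
   vertex 3.5 1.5 3.0
   vertex 2.0 1.0 2.5
  endloop
 endfacet
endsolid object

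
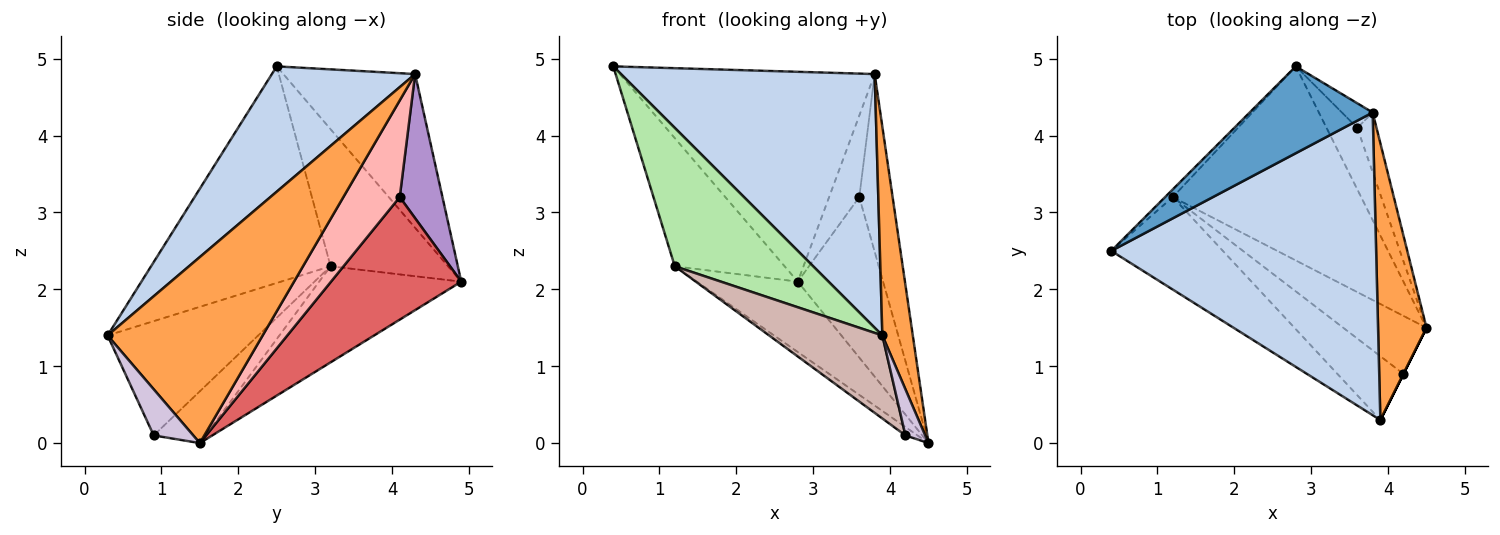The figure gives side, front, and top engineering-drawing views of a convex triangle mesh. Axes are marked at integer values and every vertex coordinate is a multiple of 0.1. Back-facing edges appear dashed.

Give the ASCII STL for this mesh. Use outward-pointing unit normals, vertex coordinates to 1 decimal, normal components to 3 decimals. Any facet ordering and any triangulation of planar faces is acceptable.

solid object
 facet normal -0.431 0.834 0.345
  outer loop
   vertex 3.8 4.3 4.8
   vertex 2.8 4.9 2.1
   vertex 0.4 2.5 4.9
  endloop
 endfacet
 facet normal 0.341 -0.604 0.720
  outer loop
   vertex 3.8 4.3 4.8
   vertex 0.4 2.5 4.9
   vertex 3.9 0.3 1.4
  endloop
 endfacet
 facet normal 0.951 -0.187 0.248
  outer loop
   vertex 3.8 4.3 4.8
   vertex 3.9 0.3 1.4
   vertex 4.5 1.5 0.0
  endloop
 endfacet
 facet normal -0.730 0.682 -0.041
  outer loop
   vertex 1.2 3.2 2.3
   vertex 0.4 2.5 4.9
   vertex 2.8 4.9 2.1
  endloop
 endfacet
 facet normal -0.432 0.307 -0.848
  outer loop
   vertex 1.2 3.2 2.3
   vertex 2.8 4.9 2.1
   vertex 4.5 1.5 0.0
  endloop
 endfacet
 facet normal -0.733 -0.565 -0.378
  outer loop
   vertex 1.2 3.2 2.3
   vertex 3.9 0.3 1.4
   vertex 0.4 2.5 4.9
  endloop
 endfacet
 facet normal 0.819 0.536 -0.205
  outer loop
   vertex 3.6 4.1 3.2
   vertex 4.5 1.5 0.0
   vertex 2.8 4.9 2.1
  endloop
 endfacet
 facet normal 0.849 0.501 -0.169
  outer loop
   vertex 3.6 4.1 3.2
   vertex 3.8 4.3 4.8
   vertex 4.5 1.5 0.0
  endloop
 endfacet
 facet normal 0.805 0.569 -0.172
  outer loop
   vertex 3.6 4.1 3.2
   vertex 2.8 4.9 2.1
   vertex 3.8 4.3 4.8
  endloop
 endfacet
 facet normal 0.894 -0.447 0.000
  outer loop
   vertex 4.2 0.9 0.1
   vertex 4.5 1.5 0.0
   vertex 3.9 0.3 1.4
  endloop
 endfacet
 facet normal -0.525 0.122 -0.843
  outer loop
   vertex 4.2 0.9 0.1
   vertex 1.2 3.2 2.3
   vertex 4.5 1.5 0.0
  endloop
 endfacet
 facet normal -0.726 -0.546 -0.419
  outer loop
   vertex 4.2 0.9 0.1
   vertex 3.9 0.3 1.4
   vertex 1.2 3.2 2.3
  endloop
 endfacet
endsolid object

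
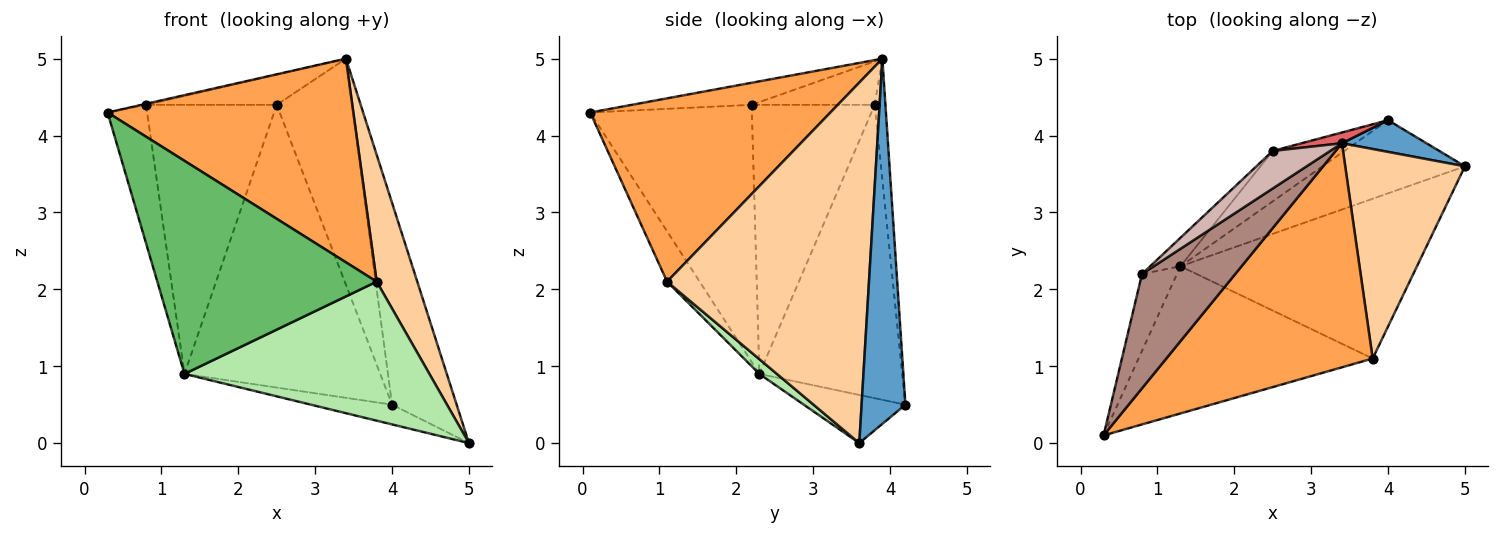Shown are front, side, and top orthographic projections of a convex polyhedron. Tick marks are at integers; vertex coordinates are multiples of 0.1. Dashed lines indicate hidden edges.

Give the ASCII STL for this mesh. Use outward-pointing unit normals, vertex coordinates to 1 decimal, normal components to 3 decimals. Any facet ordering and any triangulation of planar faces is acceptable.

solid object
 facet normal 0.557 0.821 0.129
  outer loop
   vertex 4.0 4.2 0.5
   vertex 3.4 3.9 5.0
   vertex 5.0 3.6 0.0
  endloop
 endfacet
 facet normal -0.310 0.248 -0.918
  outer loop
   vertex 1.3 2.3 0.9
   vertex 4.0 4.2 0.5
   vertex 5.0 3.6 0.0
  endloop
 endfacet
 facet normal 0.549 -0.562 0.618
  outer loop
   vertex 3.8 1.1 2.1
   vertex 3.4 3.9 5.0
   vertex 0.3 0.1 4.3
  endloop
 endfacet
 facet normal 0.932 -0.187 0.310
  outer loop
   vertex 3.8 1.1 2.1
   vertex 5.0 3.6 0.0
   vertex 3.4 3.9 5.0
  endloop
 endfacet
 facet normal -0.121 -0.817 -0.564
  outer loop
   vertex 3.8 1.1 2.1
   vertex 0.3 0.1 4.3
   vertex 1.3 2.3 0.9
  endloop
 endfacet
 facet normal 0.047 -0.656 -0.754
  outer loop
   vertex 3.8 1.1 2.1
   vertex 1.3 2.3 0.9
   vertex 5.0 3.6 0.0
  endloop
 endfacet
 facet normal -0.141 0.989 0.047
  outer loop
   vertex 2.5 3.8 4.4
   vertex 3.4 3.9 5.0
   vertex 4.0 4.2 0.5
  endloop
 endfacet
 facet normal -0.584 0.799 -0.142
  outer loop
   vertex 2.5 3.8 4.4
   vertex 4.0 4.2 0.5
   vertex 1.3 2.3 0.9
  endloop
 endfacet
 facet normal -0.963 0.236 -0.131
  outer loop
   vertex 0.8 2.2 4.4
   vertex 1.3 2.3 0.9
   vertex 0.3 0.1 4.3
  endloop
 endfacet
 facet normal -0.683 0.726 -0.077
  outer loop
   vertex 0.8 2.2 4.4
   vertex 2.5 3.8 4.4
   vertex 1.3 2.3 0.9
  endloop
 endfacet
 facet normal -0.230 0.008 0.973
  outer loop
   vertex 0.8 2.2 4.4
   vertex 0.3 0.1 4.3
   vertex 3.4 3.9 5.0
  endloop
 endfacet
 facet normal -0.508 0.539 0.672
  outer loop
   vertex 0.8 2.2 4.4
   vertex 3.4 3.9 5.0
   vertex 2.5 3.8 4.4
  endloop
 endfacet
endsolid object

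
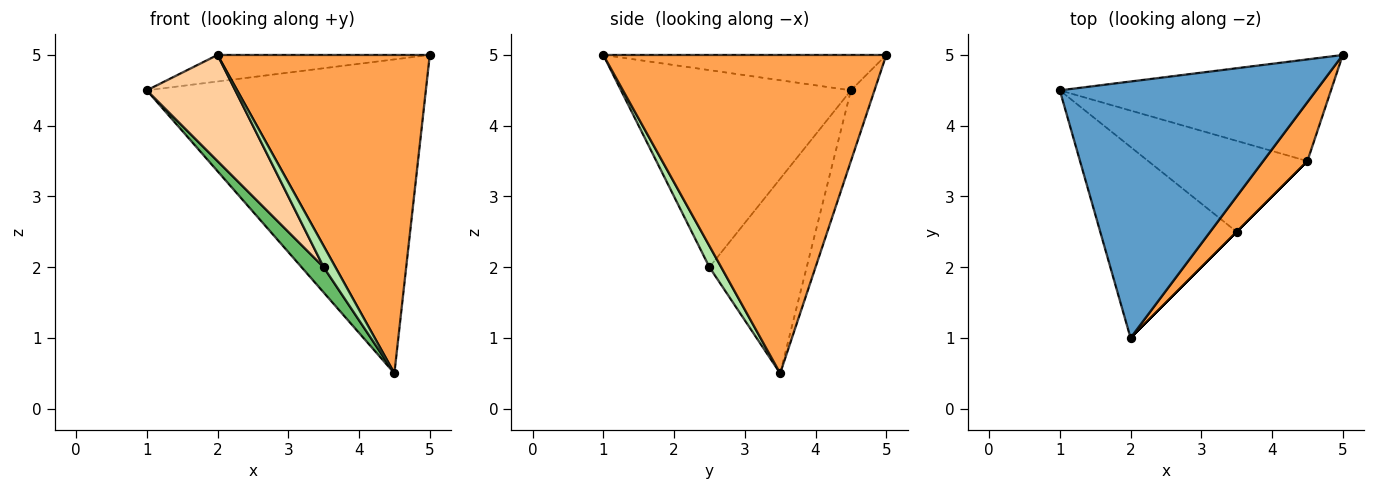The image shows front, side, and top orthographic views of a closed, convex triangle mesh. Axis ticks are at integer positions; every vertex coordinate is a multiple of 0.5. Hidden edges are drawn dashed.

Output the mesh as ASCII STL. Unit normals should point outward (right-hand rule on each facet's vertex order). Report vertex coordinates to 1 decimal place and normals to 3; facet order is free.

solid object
 facet normal -0.136 0.102 0.985
  outer loop
   vertex 2.0 1.0 5.0
   vertex 5.0 5.0 5.0
   vertex 1.0 4.5 4.5
  endloop
 endfacet
 facet normal -0.080 0.948 -0.307
  outer loop
   vertex 4.5 3.5 0.5
   vertex 1.0 4.5 4.5
   vertex 5.0 5.0 5.0
  endloop
 endfacet
 facet normal 0.795 -0.596 0.110
  outer loop
   vertex 4.5 3.5 0.5
   vertex 5.0 5.0 5.0
   vertex 2.0 1.0 5.0
  endloop
 endfacet
 facet normal -0.784 -0.302 -0.543
  outer loop
   vertex 3.5 2.5 2.0
   vertex 2.0 1.0 5.0
   vertex 1.0 4.5 4.5
  endloop
 endfacet
 facet normal -0.762 -0.173 -0.624
  outer loop
   vertex 3.5 2.5 2.0
   vertex 1.0 4.5 4.5
   vertex 4.5 3.5 0.5
  endloop
 endfacet
 facet normal 0.707 -0.707 0.000
  outer loop
   vertex 3.5 2.5 2.0
   vertex 4.5 3.5 0.5
   vertex 2.0 1.0 5.0
  endloop
 endfacet
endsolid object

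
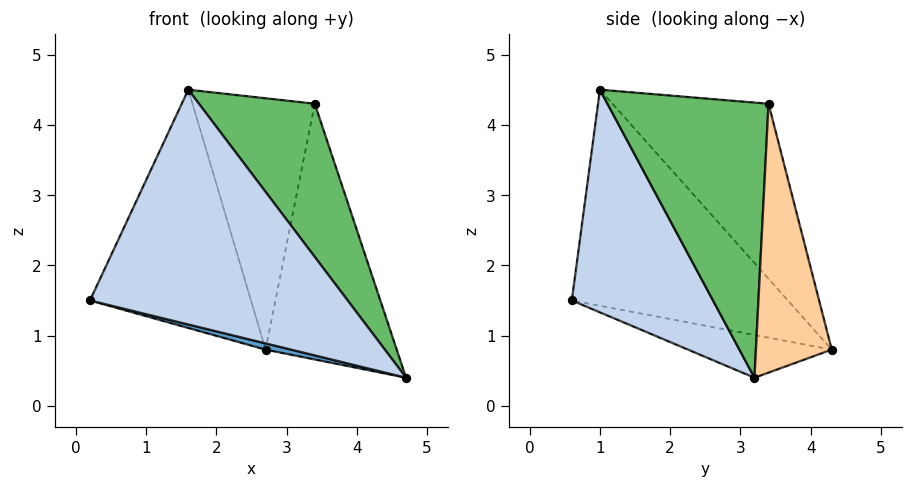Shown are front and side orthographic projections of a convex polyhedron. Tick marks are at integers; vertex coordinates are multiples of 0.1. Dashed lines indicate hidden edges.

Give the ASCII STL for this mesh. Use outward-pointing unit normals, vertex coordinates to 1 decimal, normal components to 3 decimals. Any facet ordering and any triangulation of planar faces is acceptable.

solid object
 facet normal -0.216 -0.038 -0.976
  outer loop
   vertex 2.7 4.3 0.8
   vertex 4.7 3.2 0.4
   vertex 0.2 0.6 1.5
  endloop
 endfacet
 facet normal 0.478 -0.872 -0.107
  outer loop
   vertex 1.6 1.0 4.5
   vertex 0.2 0.6 1.5
   vertex 4.7 3.2 0.4
  endloop
 endfacet
 facet normal -0.769 0.573 0.283
  outer loop
   vertex 1.6 1.0 4.5
   vertex 2.7 4.3 0.8
   vertex 0.2 0.6 1.5
  endloop
 endfacet
 facet normal 0.497 0.859 0.122
  outer loop
   vertex 3.4 3.4 4.3
   vertex 4.7 3.2 0.4
   vertex 2.7 4.3 0.8
  endloop
 endfacet
 facet normal 0.778 -0.559 0.288
  outer loop
   vertex 3.4 3.4 4.3
   vertex 1.6 1.0 4.5
   vertex 4.7 3.2 0.4
  endloop
 endfacet
 facet normal -0.751 0.588 0.301
  outer loop
   vertex 3.4 3.4 4.3
   vertex 2.7 4.3 0.8
   vertex 1.6 1.0 4.5
  endloop
 endfacet
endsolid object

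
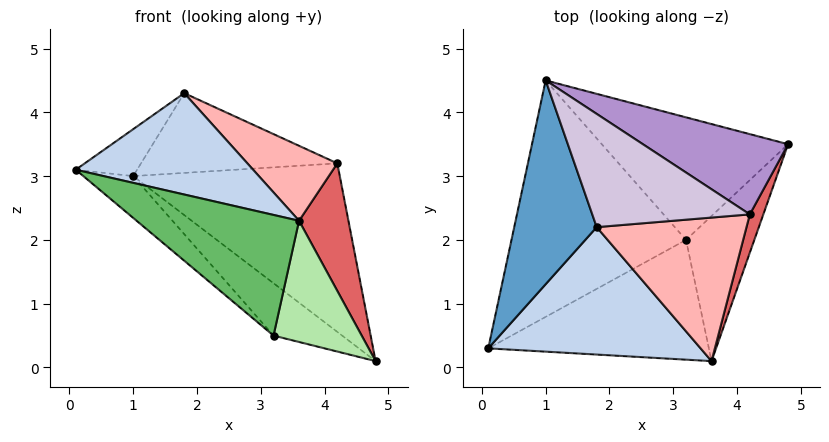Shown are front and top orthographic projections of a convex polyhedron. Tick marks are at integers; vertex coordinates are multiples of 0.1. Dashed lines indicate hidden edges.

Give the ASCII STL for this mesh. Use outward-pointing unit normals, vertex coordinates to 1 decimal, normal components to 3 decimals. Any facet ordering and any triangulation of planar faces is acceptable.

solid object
 facet normal -0.684 0.164 0.711
  outer loop
   vertex 1.8 2.2 4.3
   vertex 1.0 4.5 3.0
   vertex 0.1 0.3 3.1
  endloop
 endfacet
 facet normal 0.142 -0.616 0.775
  outer loop
   vertex 3.6 0.1 2.3
   vertex 1.8 2.2 4.3
   vertex 0.1 0.3 3.1
  endloop
 endfacet
 facet normal -0.678 0.128 -0.724
  outer loop
   vertex 3.2 2.0 0.5
   vertex 0.1 0.3 3.1
   vertex 1.0 4.5 3.0
  endloop
 endfacet
 facet normal -0.513 0.337 -0.789
  outer loop
   vertex 3.2 2.0 0.5
   vertex 1.0 4.5 3.0
   vertex 4.8 3.5 0.1
  endloop
 endfacet
 facet normal -0.198 -0.696 -0.691
  outer loop
   vertex 3.2 2.0 0.5
   vertex 3.6 0.1 2.3
   vertex 0.1 0.3 3.1
  endloop
 endfacet
 facet normal 0.379 -0.593 -0.710
  outer loop
   vertex 3.2 2.0 0.5
   vertex 4.8 3.5 0.1
   vertex 3.6 0.1 2.3
  endloop
 endfacet
 facet normal 0.956 -0.282 0.085
  outer loop
   vertex 4.2 2.4 3.2
   vertex 3.6 0.1 2.3
   vertex 4.8 3.5 0.1
  endloop
 endfacet
 facet normal 0.406 -0.423 0.810
  outer loop
   vertex 4.2 2.4 3.2
   vertex 1.8 2.2 4.3
   vertex 3.6 0.1 2.3
  endloop
 endfacet
 facet normal 0.492 0.786 0.374
  outer loop
   vertex 4.2 2.4 3.2
   vertex 4.8 3.5 0.1
   vertex 1.0 4.5 3.0
  endloop
 endfacet
 facet normal 0.311 0.547 0.777
  outer loop
   vertex 4.2 2.4 3.2
   vertex 1.0 4.5 3.0
   vertex 1.8 2.2 4.3
  endloop
 endfacet
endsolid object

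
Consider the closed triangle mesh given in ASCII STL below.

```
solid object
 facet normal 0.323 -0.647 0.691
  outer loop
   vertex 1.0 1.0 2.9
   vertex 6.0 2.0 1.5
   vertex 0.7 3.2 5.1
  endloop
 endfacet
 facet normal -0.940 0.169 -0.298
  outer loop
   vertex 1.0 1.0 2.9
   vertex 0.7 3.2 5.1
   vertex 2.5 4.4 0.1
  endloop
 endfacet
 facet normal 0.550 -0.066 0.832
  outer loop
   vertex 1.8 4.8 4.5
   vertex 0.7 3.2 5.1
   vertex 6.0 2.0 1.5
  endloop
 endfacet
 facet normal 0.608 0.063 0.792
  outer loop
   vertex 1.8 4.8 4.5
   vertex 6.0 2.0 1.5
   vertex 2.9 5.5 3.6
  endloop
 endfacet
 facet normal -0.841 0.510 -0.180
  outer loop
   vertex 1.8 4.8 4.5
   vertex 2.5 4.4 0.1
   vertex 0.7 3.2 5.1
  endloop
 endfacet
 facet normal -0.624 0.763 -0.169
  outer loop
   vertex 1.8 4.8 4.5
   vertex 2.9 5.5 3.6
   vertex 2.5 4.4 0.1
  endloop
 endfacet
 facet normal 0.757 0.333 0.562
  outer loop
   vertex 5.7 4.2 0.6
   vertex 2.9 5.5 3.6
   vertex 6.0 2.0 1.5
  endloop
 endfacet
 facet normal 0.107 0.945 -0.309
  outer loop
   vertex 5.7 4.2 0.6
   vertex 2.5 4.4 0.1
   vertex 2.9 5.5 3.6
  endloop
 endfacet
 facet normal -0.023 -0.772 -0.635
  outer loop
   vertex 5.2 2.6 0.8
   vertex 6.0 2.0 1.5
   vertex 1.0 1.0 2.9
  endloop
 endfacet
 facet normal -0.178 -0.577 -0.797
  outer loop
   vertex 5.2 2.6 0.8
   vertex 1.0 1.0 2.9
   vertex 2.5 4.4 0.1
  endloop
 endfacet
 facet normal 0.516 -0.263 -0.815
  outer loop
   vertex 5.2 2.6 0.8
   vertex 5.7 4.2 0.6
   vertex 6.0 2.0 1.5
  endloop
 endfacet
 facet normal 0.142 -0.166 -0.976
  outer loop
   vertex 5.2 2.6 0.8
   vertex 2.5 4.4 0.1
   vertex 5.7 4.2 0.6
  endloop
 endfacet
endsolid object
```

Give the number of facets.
12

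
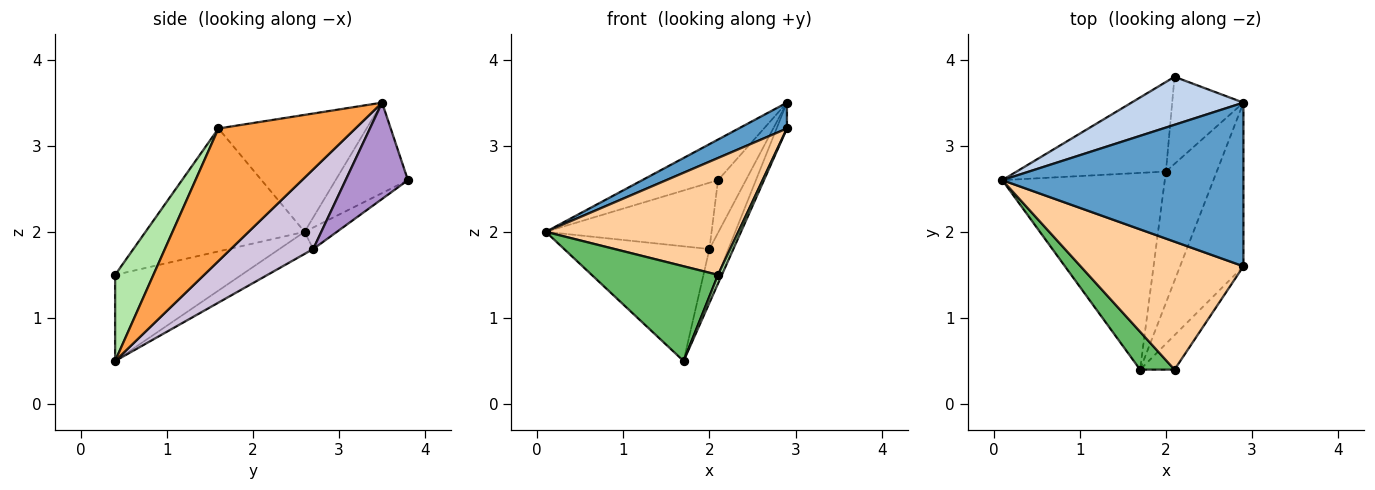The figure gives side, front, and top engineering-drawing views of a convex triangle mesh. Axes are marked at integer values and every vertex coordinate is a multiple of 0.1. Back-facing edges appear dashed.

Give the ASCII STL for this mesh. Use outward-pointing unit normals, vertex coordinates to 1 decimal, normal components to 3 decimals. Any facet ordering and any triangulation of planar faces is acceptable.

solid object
 facet normal -0.432 -0.141 0.891
  outer loop
   vertex 2.9 3.5 3.5
   vertex 0.1 2.6 2.0
   vertex 2.9 1.6 3.2
  endloop
 endfacet
 facet normal -0.525 0.550 0.650
  outer loop
   vertex 2.9 3.5 3.5
   vertex 2.1 3.8 2.6
   vertex 0.1 2.6 2.0
  endloop
 endfacet
 facet normal 0.900 0.068 -0.430
  outer loop
   vertex 2.9 3.5 3.5
   vertex 2.9 1.6 3.2
   vertex 1.7 0.4 0.5
  endloop
 endfacet
 facet normal -0.487 -0.589 0.645
  outer loop
   vertex 2.1 0.4 1.5
   vertex 2.9 1.6 3.2
   vertex 0.1 2.6 2.0
  endloop
 endfacet
 facet normal -0.680 -0.680 0.272
  outer loop
   vertex 2.1 0.4 1.5
   vertex 0.1 2.6 2.0
   vertex 1.7 0.4 0.5
  endloop
 endfacet
 facet normal 0.925 -0.092 -0.370
  outer loop
   vertex 2.1 0.4 1.5
   vertex 1.7 0.4 0.5
   vertex 2.9 1.6 3.2
  endloop
 endfacet
 facet normal -0.115 0.591 -0.798
  outer loop
   vertex 2.0 2.7 1.8
   vertex 0.1 2.6 2.0
   vertex 2.1 3.8 2.6
  endloop
 endfacet
 facet normal -0.117 0.500 -0.858
  outer loop
   vertex 2.0 2.7 1.8
   vertex 1.7 0.4 0.5
   vertex 0.1 2.6 2.0
  endloop
 endfacet
 facet normal 0.757 0.338 -0.560
  outer loop
   vertex 2.0 2.7 1.8
   vertex 2.1 3.8 2.6
   vertex 2.9 3.5 3.5
  endloop
 endfacet
 facet normal 0.828 0.190 -0.528
  outer loop
   vertex 2.0 2.7 1.8
   vertex 2.9 3.5 3.5
   vertex 1.7 0.4 0.5
  endloop
 endfacet
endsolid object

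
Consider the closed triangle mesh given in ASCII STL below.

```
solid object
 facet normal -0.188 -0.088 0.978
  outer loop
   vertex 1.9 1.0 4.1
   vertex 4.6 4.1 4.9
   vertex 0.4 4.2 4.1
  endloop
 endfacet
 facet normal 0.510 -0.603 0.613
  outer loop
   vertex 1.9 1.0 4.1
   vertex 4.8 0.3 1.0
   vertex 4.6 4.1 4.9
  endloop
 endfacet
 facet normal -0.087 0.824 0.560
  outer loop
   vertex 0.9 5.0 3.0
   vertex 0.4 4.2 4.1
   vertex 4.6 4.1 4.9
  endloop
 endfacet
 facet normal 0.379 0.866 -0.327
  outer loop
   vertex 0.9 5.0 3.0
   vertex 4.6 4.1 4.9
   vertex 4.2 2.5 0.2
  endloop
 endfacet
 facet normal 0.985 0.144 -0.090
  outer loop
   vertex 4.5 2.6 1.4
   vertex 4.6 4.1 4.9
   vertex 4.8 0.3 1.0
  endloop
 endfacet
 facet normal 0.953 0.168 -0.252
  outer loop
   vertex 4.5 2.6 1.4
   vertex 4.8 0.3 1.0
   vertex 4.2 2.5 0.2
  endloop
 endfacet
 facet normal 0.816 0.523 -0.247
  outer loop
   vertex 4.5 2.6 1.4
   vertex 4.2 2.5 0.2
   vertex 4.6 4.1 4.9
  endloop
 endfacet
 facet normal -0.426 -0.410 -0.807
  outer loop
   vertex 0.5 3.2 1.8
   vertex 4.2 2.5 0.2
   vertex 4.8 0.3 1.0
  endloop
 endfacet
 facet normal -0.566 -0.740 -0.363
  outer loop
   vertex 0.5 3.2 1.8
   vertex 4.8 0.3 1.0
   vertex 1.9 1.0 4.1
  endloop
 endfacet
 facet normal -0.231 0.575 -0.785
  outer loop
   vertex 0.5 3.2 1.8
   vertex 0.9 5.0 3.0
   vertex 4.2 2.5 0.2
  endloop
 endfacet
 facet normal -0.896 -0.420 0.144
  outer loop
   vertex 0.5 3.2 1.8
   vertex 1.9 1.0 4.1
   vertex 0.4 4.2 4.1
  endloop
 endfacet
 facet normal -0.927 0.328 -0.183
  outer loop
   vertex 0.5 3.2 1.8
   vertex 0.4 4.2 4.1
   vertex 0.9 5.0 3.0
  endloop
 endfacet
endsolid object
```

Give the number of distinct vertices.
8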